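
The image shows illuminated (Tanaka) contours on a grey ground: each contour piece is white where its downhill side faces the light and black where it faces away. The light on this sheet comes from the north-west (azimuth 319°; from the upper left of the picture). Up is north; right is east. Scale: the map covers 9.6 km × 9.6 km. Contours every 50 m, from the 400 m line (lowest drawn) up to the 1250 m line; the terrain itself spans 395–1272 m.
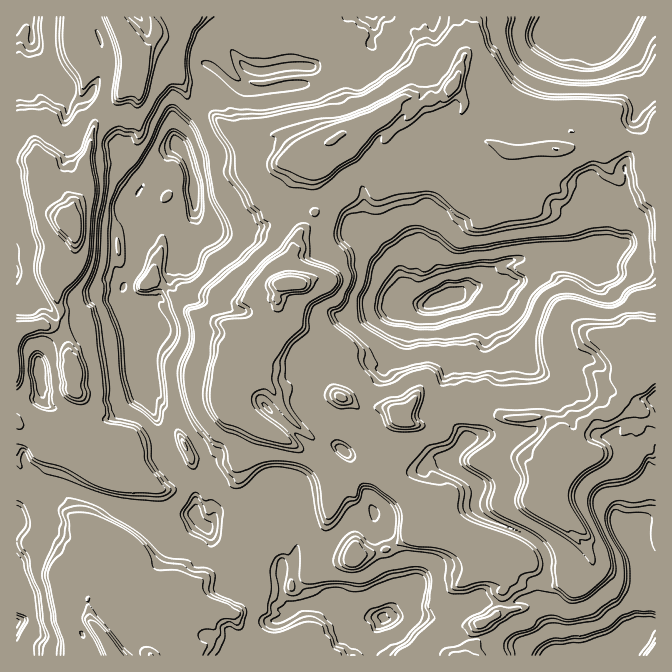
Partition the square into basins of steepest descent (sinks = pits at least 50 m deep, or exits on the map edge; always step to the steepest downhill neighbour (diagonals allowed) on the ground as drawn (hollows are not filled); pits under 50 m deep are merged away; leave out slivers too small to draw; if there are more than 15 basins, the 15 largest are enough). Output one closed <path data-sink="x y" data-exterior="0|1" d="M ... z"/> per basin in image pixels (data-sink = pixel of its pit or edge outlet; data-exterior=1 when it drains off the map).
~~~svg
<path data-sink="444 297" data-exterior="0" d="M454 88l-22 13-12 3-6 7-19-5-17 15-13 8-8 4-17 1-22 16-2 33 5 12 0 7-10 20-13 13-4 7 0 6-5 12 0 23-7 1-4 8 0 15 3 11-13 20-14 3-5 4-8 30-14 1-8 17 0 12 10 13 8 3 12-2 15 10 24 12 27 18 13 13 4 7 15-5 1-2-31-31-26-21-10-13-5-10 1-3 11-1 14 5 5 5 11-7 20 0 3 2 0 5-3 9 0 8 3 7 29 29 1-4 7-9 11-1 4-14 7-10 12 6 15 0 18-10 22 0 17-5 6 0 10 7 17 3 28-1 6 4 7 11 1 9-3 5 0 5 7 6 2 10 17-12 18-5 29-23 8 0 2-3 0-13-4-4-7-3-4-3 0-5 5-12 9-7 0-5-7-10 2-3-2-8 14 11 11 0 0-203-19-16-32-5-16-8-52 2-6 2 1 14-25 2-15-8-27-7-9-8 2-8 6-12 0-8z"/><path data-sink="180 147" data-exterior="0" d="M154 46l-4 0-12 11-7 16 2 2-2 7-18 25-11 6-8 10-5 27-5 12 0 30-11 13-4 12 5 18 11 8 32 0 2 12 3 3 16 1 2-3 12 5 2 2 0 9-3 8 11 4 32 30 16 4 9 5 8 1 17 10 8 9 16-5 13-20-3-11 0-15 4-8 7-1 0-23 5-12 0-6 4-7 13-13 10-20 0-7-5-12 0-16 3-19-2 0-10 5-9 0-18-19-30 4-20-9-4-4 2-15-7-10-14-9-22-3-7-13 0-7-5-10-6-5z"/><path data-sink="617 655" data-exterior="1" d="M490 409l-16 2-7 3-22 0-18 10-15 0-12-6-7 10-4 14-11 1-7 9 5 23 8 8 11 0 18 10 6 9 4 18 7 9 42 15 11 10 2 7 5-2 8 5 6 16-3 30-7 8-12 5-6 5-2 20-3 7 184 1 1-234-16-11-1 14-2 3-8 0-29 23-18 5-15 10-4 6-9 23 0 5 4 5-11 11-16-13 0-10 5-10 0-11 11-11 8 0 9 6-1-9-7-6 3-14-5-11-9-9-23 0-2 1-15-1z"/><path data-sink="384 617" data-exterior="0" d="M262 428l-4 0-4 4-15 30 2 8-2 13 5 10-1 10 3 9 0 5-3 3 0 22-6 1-8 7-5 15-5 6-17 8-17 14-16 0-20 14 10 6 23 0 2-2 46 2 4 2 21 41 215 0 4-8 2-20 6-5 12-5 7-8 3-30-6-16-8-5-5 2-2-7-11-10-35-11-12-9-11 12-6 0-16 12-22 6-15 2-1-11-25-28 5-20 0-12-6-13-13-13-18-13z"/><path data-sink="124 287" data-exterior="0" d="M75 236l-1 16-20 30 7 33-4 8-8 2 1 3 9 4 9 15 0 8 5 8 0 25 5 5 3 10-10 34 21 12 26 4 17-2 10-5 17 0 18-7 12 19 17 0 5-6 14-29 0-6-9-12 0-12 4-10 4-7 14-1 10-33-7-8-17-10-8-1-9-5-16-4-32-30-10-3 2-9 0-9-2-2-12-5-2 3-16-1-3-3-2-12-32 0z"/><path data-sink="614 17" data-exterior="1" d="M655 16l-188 0 1 31-10 31-5 7 11 15 0 8-6 12-2 8 9 8 27 7 15 8 25-2-1-14 6-2 52-2 16 8 32 5 18 15z"/><path data-sink="307 67" data-exterior="0" d="M322 16l-168 0 2 19-7 10 10 3 14 10 5 10 0 7 7 13 22 3 14 9 7 10-2 15 4 4 20 9 30-4 18 19 9 0 23-10 14-10 10-2 4-4 0-9-12-23 0-15 8-8 2-9 0-21-11-9-20-5z"/><path data-sink="195 515" data-exterior="0" d="M230 418l-2 0 0 5-14 29-5 6-17 0-3 6-30 22-5 0-17-10-13-2-7 0-6 6-5 22-10 15 0 10 25 15-8 20 18 18 18 26 20-13 16 0 17-14 17-8 5-6 5-15 8-7 6-1 0-22 3-3 0-5-3-9 1-10-5-10 2-5-2-16 15-30 7-5-12-8-12 2z"/><path data-sink="17 17" data-exterior="1" d="M114 16l-98 1 0 143 18 1 6 2 4 4 7 21 18 17 1 11 3-11 11-13 0-30 5-12 5-27 8-10 11-6 18-25 2-5-2-4 5-11z"/><path data-sink="17 272" data-exterior="1" d="M34 161l-18 1 1 171 13-7 7-2 11 2 11-6 2-12-3-5-4-21 20-30 0-20-5-12 0-15-18-17-7-21-4-4z"/><path data-sink="374 17" data-exterior="1" d="M425 16l-102 1 2 11 20 5 11 9-2 30-8 8 0 15 12 23 0 9-8 6 15-4 13-8 22-22 15-3 4-4 4-24 6-11-5-25z"/><path data-sink="17 622" data-exterior="1" d="M22 541l-6 1 0 113 61 1-3-14-8-15 6-9 12-1-10-1-3-2-7-22 0-7 10-17-17-15-22-10z"/><path data-sink="40 378" data-exterior="0" d="M42 324l-17 4-9 5 0 89 2 2 12 2 12 5 20 2 8 5 11-33-2-8-6-9 0-25-5-8 0-8-9-15-5-4z"/><path data-sink="374 514" data-exterior="0" d="M374 469l-20 7-6-3-15 7 1 17-5 20 25 28 1 11 15-2 22-6 16-12 6 0 10-11-6-27-23-15-11 0-8-8z"/><path data-sink="17 520" data-exterior="1" d="M17 423l-1 117 8 3 11 0 12 5 10 5 15 15 3 0 9-9 14-4 0-10 6-13-14-6-30 0-17-9-9-19 0-16-1-2 11-13 2-24 2-8 3-3-16-3z"/>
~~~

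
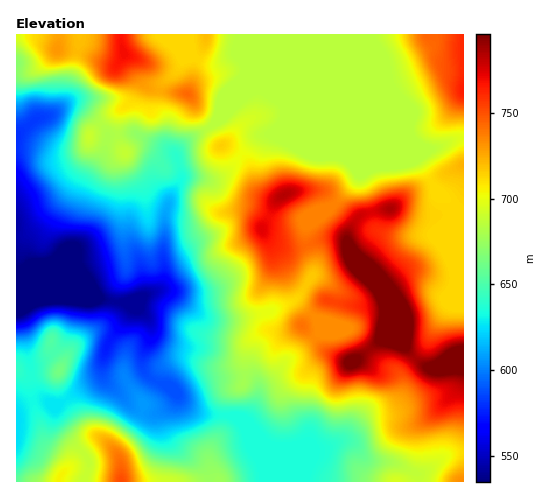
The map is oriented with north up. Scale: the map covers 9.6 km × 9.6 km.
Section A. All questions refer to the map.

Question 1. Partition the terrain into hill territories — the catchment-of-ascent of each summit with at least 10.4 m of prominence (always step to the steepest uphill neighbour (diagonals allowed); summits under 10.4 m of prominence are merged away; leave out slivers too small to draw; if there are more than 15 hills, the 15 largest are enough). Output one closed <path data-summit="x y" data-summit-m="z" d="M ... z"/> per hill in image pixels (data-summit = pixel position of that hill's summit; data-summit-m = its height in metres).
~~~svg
<path data-summit="397 329" data-summit-m="833" d="M74 105l-10 1-15 10-11 2-22 17 0 160 20-7 31 0 22 8 37 6 4 3 2 6-24 32-6 19 0 11 3 7 26 26 15 7 9 0 16-8 7-9 10 11 8 5 34 4 16 4 10-17 6-18 9-6 19-21 29-25 0-13 32 9 26 31 21 13 4 10 0-11 24-26 9-20 13-20 8-21 1-12-2-7-1-46-5 6-14 10-42 0-9-2-10-8-14-53-4 9-21 22-29 21-1 14 9 22 0 13-17 25-24 11-23 6-21 4-22-1-34-26-6-2-12 0 6-3 3-8-1-34 2-34 5-14 12-21-6-22-40-22-27 3-17-20-9-7z"/><path data-summit="285 194" data-summit-m="784" d="M286 112l-8 16-7 6-15 4-31 36-11 6-31-2-13 20-5 14-2 34 1 34-3 8-4 2 16 3 34 26 22 1 21-4 23-6 24-11 17-25 0-13-9-22 1-14 29-21 24-28 0-4-11-13-28-13z"/><path data-summit="463 89" data-summit-m="765" d="M463 34l-220 0-1 26 4 6 0 8-12 27 11-9 10-3 7 0 8 5 21 0 128 53 7 3 9-2 29-11z"/><path data-summit="124 52" data-summit-m="769" d="M242 34l-225 0-1 100 22-16 11-2 15-10 10-1 9 4 9 7 17 20 27-3 35 18-4-8-2-24-7-12 3-22 16-14 5-10 6-4 7 0 13 6 12 0 14-8 3 0 5 5z"/><path data-summit="122 481" data-summit-m="751" d="M102 372l-3 6-40 26-5 6 4 17 30 33 2 5-5 13 0 4 179-1-1-15-5-16-13-23-8-9-41-6-8-5-10-11-7 9-12 7-13 1-7-2-8-5-26-26z"/><path data-summit="353 361" data-summit-m="802" d="M320 320l-2 0 1 13-29 25-19 21-9 6-6 18-9 17-9-2 9 14 10 9 20 7 11 0 14-3 11 4 9 0 24-11 23-26 20-6 11-9 2-12-2-9-5-6-18-10-26-31z"/><path data-summit="463 359" data-summit-m="816" d="M456 215l-1 2 0 49 2 15-9 25-25 44-21 22 0 20-3 8-9 6-21 6-19 22-10 7 13 3 15 16 29 3 21 11 8-2 23-18 15-3 0-230z"/><path data-summit="60 371" data-summit-m="664" d="M67 288l-31 0-20 8 1 115 4-5 13-6 13 0 13 4 22-16 17-10 9-35 24-32 0-5-6-4-32-4z"/><path data-summit="390 208" data-summit-m="786" d="M285 103l-3 0 4 9 34 34 28 13 12 14 14 53 3 4 16 6 42 0 16-11 5-10-4-9-17-17-18-31z"/><path data-summit="188 94" data-summit-m="743" d="M237 55l-17 8-12 0-13-6-10 1-8 13-16 14-3 22 9 16 0 20 8 11 14-15 24-14 24-27 9-24 0-8z"/><path data-summit="222 145" data-summit-m="715" d="M262 89l-7 0-13 6-29 30-24 14-12 12-1 5 6 19-1 5 2-2 31 2 8-4 13-12 21-26 15-4 7-6 8-12-2-10-7-8z"/><path data-summit="61 476" data-summit-m="705" d="M47 400l-16 2-15 9 0 70 68 1 6-17-2-5-30-33-4-13 4-10z"/><path data-summit="463 481" data-summit-m="734" d="M463 452l-14 2-23 18-8 2 0 7 45 1z"/>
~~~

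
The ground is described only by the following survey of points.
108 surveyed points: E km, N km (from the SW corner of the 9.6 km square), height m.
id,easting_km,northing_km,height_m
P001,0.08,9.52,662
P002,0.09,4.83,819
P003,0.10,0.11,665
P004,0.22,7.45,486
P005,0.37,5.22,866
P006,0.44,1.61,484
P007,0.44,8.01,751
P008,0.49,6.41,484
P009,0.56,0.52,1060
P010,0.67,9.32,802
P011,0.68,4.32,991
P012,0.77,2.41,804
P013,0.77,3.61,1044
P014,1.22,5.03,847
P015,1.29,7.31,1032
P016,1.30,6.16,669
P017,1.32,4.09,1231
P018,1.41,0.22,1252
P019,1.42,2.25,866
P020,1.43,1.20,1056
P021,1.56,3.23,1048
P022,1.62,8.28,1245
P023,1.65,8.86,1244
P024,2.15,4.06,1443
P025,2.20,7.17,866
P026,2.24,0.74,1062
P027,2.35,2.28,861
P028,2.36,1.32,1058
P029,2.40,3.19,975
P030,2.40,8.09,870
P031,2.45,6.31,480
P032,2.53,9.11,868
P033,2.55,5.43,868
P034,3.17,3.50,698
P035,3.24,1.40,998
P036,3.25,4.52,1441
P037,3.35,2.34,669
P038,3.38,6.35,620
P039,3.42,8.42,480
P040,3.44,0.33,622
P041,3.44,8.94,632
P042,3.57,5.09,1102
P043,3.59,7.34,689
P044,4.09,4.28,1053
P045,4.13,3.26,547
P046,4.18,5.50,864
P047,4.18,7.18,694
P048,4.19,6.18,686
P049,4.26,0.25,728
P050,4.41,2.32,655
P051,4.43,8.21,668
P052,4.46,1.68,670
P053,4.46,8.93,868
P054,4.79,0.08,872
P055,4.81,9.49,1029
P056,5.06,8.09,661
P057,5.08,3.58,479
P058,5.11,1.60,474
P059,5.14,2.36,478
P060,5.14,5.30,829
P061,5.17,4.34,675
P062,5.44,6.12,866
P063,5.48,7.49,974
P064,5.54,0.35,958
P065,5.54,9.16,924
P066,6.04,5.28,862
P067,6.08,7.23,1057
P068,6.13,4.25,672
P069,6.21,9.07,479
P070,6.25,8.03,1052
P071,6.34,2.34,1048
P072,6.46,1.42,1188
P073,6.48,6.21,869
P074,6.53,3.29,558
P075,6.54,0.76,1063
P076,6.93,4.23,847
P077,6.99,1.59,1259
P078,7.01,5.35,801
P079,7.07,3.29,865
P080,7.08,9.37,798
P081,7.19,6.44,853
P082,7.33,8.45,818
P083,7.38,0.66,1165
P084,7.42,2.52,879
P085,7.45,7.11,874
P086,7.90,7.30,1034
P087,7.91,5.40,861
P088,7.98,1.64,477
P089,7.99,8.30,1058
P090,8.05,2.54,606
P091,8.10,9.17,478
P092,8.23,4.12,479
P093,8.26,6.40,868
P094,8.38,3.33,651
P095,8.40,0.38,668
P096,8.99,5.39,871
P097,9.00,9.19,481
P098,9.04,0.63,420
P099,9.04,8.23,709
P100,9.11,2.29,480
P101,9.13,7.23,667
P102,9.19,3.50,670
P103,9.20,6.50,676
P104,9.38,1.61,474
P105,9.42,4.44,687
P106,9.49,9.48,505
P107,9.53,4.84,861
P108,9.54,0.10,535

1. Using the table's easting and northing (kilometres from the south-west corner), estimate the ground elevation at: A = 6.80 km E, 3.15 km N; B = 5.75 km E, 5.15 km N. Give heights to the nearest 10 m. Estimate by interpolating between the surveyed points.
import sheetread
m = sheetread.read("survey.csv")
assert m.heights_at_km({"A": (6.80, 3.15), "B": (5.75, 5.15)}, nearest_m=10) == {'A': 860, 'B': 870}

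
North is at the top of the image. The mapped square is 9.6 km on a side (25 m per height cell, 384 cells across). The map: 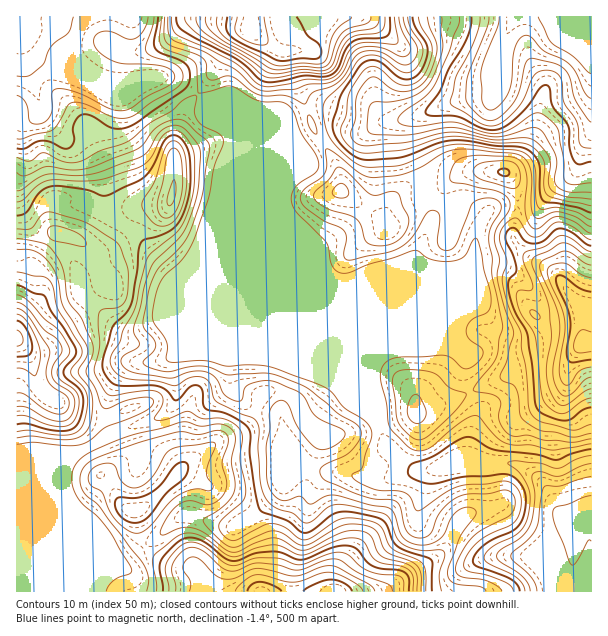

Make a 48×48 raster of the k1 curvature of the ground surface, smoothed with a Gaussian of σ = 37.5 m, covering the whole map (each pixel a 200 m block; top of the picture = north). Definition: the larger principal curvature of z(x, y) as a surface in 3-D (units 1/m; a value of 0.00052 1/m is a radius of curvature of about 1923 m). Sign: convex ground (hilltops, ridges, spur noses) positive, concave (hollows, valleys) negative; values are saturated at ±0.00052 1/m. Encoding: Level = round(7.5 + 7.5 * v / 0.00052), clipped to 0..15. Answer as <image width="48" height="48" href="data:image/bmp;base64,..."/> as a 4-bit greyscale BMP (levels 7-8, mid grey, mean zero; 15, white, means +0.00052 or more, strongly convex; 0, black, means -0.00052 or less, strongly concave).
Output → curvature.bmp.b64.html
<image width="48" height="48" href="data:image/bmp;base64,Qk32BAAAAAAAAHYAAAAoAAAAMAAAADAAAAABAAQAAAAAAIAEAAATCwAAEwsAABAAAAAAAAAAAAAAABEREQAiIiIAMzMzAERERABVVVUAZmZmAHd3dwCIiIgAmZmZAKqqqgC7u7sAzMzMAN3d3QDu7u4A////AIiIiIiZhouYm83u7tzf/tzoeL3u/9qHeIiIeIiHaLyZvLuoibu5eK3+mIiZmpiIiIiIiIh3nM29+5upqZzJiIq+7Id4h3eIiIiIiIiJupvvtlqqp2rMuZl4v9l3d3eIiIiIiHeLqIvbhFibpVirvKhEa9upipiYeYiIh3iruYmqhnibp2iarNlmebqrvLmHeYiIiHnd2nZ5l3mpmGiqmMyImaurvbh3iHeHiZvrzqdpuZunenmphoyoiJqrvrhoh4iIiqu2fOuru6qGapmod3mYiJmZvbmIeIiIm8qGZ7ypqol3eKiHeIiHiIiIrKeah4iIisyod5uomXmHeJl3mIiIh3h3mZebdoeIiIm7mJmrqniHeJqZmHiamHeJmIiqhoeImoiKu6mb7al3eJqqmXebmIiJqpiZuJmq7JiIiauZvdupiamsypmrmHeIm5mJzYq8+pvKiHmnmpqniqmqmIm6qpiJqqusp5m+65rP/ZfImHm2fKmXeHi5iql3h5uulpv/7aiaz9nLhnrM3amXeHmpiJuoiHqeuXzpmYeZmqrNuru9yZiIeJqpmIi8qHmeyH23eHh3eGmruZiZh3iHiKqYmYd5uHmetp283aZniIeIh4iIiHeIiImIiYdmmYqN6d2t3Mmby6h4iIiIh4iIh4iHeIh3iZt5/fuMh5mJmYiIiIiHh4iIh3h3h4qqd5x36vmLiImqhniIiIiIeIiIiIiIiImpiN2H6empeJm8l3iIiIiIiIiIh4iIiIh4nPp56rnJZ5m9h3eIiId4iIiIiIiId4h3n8h/6pfKd4q8h3eIiHiIiIiIh3iIiHd3z4e/p4i6h5msp3iIiIiIiIiah3iIiIeK2or9iIqpiJiaqHiIeIiIiHisqIh4mZiHmc/Lu6qYeamZqoiIeIiIiHeKu6mYq7l4reqsyImqu6iJm6qYiIiIh3iHmryoiriK36aet3i7qYeIi+yXeIiIiImHiZq5ebmJz4e9qIioeHiJmv6HiIiIiYiImZmZiKqHf7jMuZu5iIiZmf+YiIiIi7qquZp4iImFbum5mXrN3bmZmN+oiIiIi83LqYqoipeXnul1aImqmaqpiM+Yd4iIiHjMqZm6ibvN3slmaJe4Z3iZme+Yd3iId2b9qZmsuZvf/8y5iZm3Z4iHeP+6mIiIeHz5d4iKzd7+3dupeHq5eIh3eP+ruoiIiK/GV4iIm8zJisqZd3iKqZqZmt+XiIiIiO2Gd4h3iap0erqamJdYm9uYiZumeIiHeeqJl3iHiKpjWbuZmah5vJdmiavHd4iHa7iZd4mIiJh1Z6yYh5ibuYd3iIrbh3m4i4ioZ4qqmJh3dpy4h4ipiIiId1atyHnbl2vadnrcqId4d5vKmHeYd4iIh1aKyWi9ya/7dFrtp3h3eKu7mHeZiIiau4iHl2rP///YZWztqYl3iLqZl3eJmZqqvuqIms/9qq3od8/+25qHibl3h3eIeJmHev297//HeHrbnP/ImIqYiKl3d4iIiIiHZs7duqyXeIrP/9p1eZqql5iIiA=="/>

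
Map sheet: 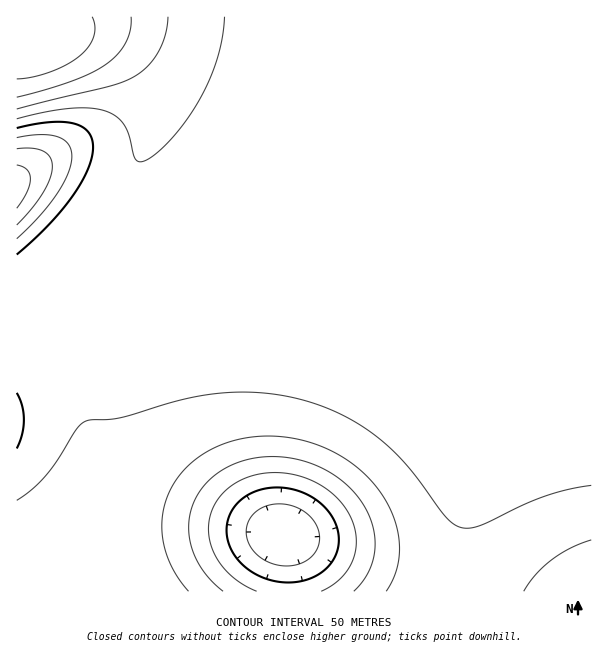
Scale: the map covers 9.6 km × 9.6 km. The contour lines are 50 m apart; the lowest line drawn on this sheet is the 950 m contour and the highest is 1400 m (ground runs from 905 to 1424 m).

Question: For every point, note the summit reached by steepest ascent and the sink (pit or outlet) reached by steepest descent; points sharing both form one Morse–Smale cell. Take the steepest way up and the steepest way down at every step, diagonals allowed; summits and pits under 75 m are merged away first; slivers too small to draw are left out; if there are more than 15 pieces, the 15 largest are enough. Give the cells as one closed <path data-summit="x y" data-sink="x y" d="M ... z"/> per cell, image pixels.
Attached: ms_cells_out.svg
<path data-summit="17 186" data-sink="282 534" d="M591 30l-276 152-70 35-48 18-36 7-23 0-13-2-27-16-50-37-16-6-15 1-1 409 430 1 14-50 16-89 11-25 12-17 26-21 26-14 41-14z"/><path data-summit="17 186" data-sink="44 42" d="M591 16l-574 0-1 166 16-1 16 6 50 37 27 16 13 2 23 0 36-7 48-18 70-35 165-90 108-60 4-3z"/><path data-summit="17 186" data-sink="591 591" d="M591 362l-40 14-26 14-18 13-20 25-13 37-14 77-14 45 1 5 145-1z"/>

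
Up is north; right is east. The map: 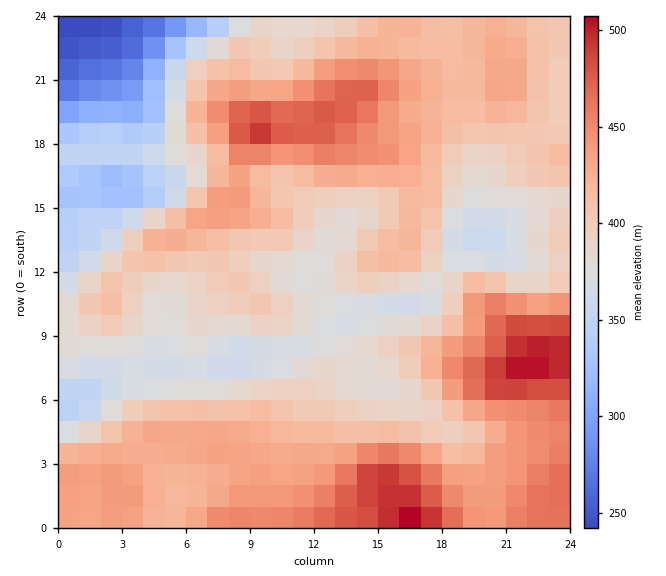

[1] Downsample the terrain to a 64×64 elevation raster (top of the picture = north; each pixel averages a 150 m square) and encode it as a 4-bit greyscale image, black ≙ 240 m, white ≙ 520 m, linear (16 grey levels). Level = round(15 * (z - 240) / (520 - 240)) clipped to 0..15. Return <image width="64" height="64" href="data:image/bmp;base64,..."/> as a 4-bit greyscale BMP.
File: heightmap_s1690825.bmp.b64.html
<image width="64" height="64" href="data:image/bmp;base64,Qk12CAAAAAAAAHYAAAAoAAAAQAAAAEAAAAABAAQAAAAAAAAIAAATCwAAEwsAABAAAAAAAAAAAAAAABEREQAiIiIAMzMzAERERABVVVUAZmZmAHd3dwCIiIgAmZmZAKqqqgC7u7sAzMzMAN3d3QDu7u4A////AKqqqru6qqqqqrvMy7u7zMzM3d3d3u/+7dzLu7u8zMzMqqqqu7qqqqqqu7y7u7u8zMzd3d3e7u7t3Lu7u7zMzMy6qqq7u6qqqqqru7u7u7u8zM3d3d7u7t3Mu7u7vMzMzLqqqru7qqqqqqqru7u7u7vMzd3d3u7t3Mu7u7u7zMzMuqqqu7uqqqqqqqq7u7u7u7vM3d3u7t3cy7u7u7vMzMy7qqu7u6qqqqqqqqu7qqq7u7zd3u7t3cy7u7u7u7zMzLu6q7u7qqqqqqqqq7uqqqq7vM3e7t3cy7uqq7u7vMzMu7u7u7qqqqqqqqqquqqqqqu7zN3d3czLuqqru7u7zMyqqqqqqqqqqqqqqqqqqqqqqqu8zd3My7qqqqq7u7u8zKqqqqqqqqqqqqqqqqqqqqqqqqu8zMu7qpmZqru7u7vMiZmaqqqqqqqqq7qqqqqqqqqqqqq7uqqpmZmaq7u7u7t3iJmaqqqqqqqqqqqqqqqqqpmZmqqpmZmIiZqqu7u7u2Z3iJmqqqqqqqqqqqqqmZmZmZmZmZmZiIiJmaq7u7u8ZmZ3iZmqqqqqqqqqqqmZmZmZmZmYiIiIiZmaqru7u8xmZmd4iZmZmZmZmZmZmZmZmZiIiIiIiIiZmqu7u7u8zGZmZneIiIiZmZmZmZmZmZiIiIiIiIiIiZqrvMzMzMzMZmZmd3d3iIiIiIiIiZmYiIiIiIiIiIiJqrvM3d3MzN1mZmZnd3d3d3d3d3iIiIiIiIiId3iIiJmrvN3e7d3d3WZmZmd3d3d3d3d3d3eIiIiIiId3eIiJmrvM3e7u7u7td3Zmd3d3d3d3d2d3d3d3iIiIh3eIiImqu8zd7u7u7u53d3d3d3d3d3d3ZmZ3d3d4iIiIiIiImaq7zM3e7u7u7nd3d3d3d3d3d3d2Zmd3d3d4iIiIiImZqru8zN3u7u7ud3d3d3d3d3d3d3dnd3d3d3d3iIiImZmqq7vMzd7u7u53d4iIh3d3d4h3d3d3d3d3d3d4iIiJmZqqu7zN3u7u7neIiIiId3d3iId3d4iIiHd3d3d4iIiImZqqvM3d3d3eeIiJmYiHd3iIiIeIiIiIh3d3d3d3d4iImaq8zd3d3d14iJmZmId3eIiIiIiZmYiId3d3d3d3d3iJmrzN3czMzHiJmZmYh3d4iIiIiZmZiIh3d3d3d3d3d4iavMzMu7u8eIiZmZiHd3iIiIiZmZiId3d3d3d3d3d3iJu7u7qqqqp3iJmZmIh3eIiIiZmZiId3d4iIiHd3d3d4mruqmZmZmXd4iZmYiIiIiIiZmZiId3d3iIiIiIiHd3iaqpmIiIiJZneImZmIiIiIiZmZiId3d3eIiZmZmIiHeImYiHd3iIhmZ3iJmZmYiIiZmZiIh3d3d4iJmZmZmYh3eId3d3eIiGZmd4iZmZmZmZmZiIiIh3d3iImZqqqZiHd3d3d3d4iIVmZneImqqpmZmZmIiIiIh3d4iZmqqqmYd3dmZnd4iIhWZmZ3iZqqqqmZmZiIiYiId3iImZmqqZh3ZmZmd3iIiVZmZmd4mqqqqqmZmZmZmYiHd4iJmZqpmHdmZmZ3eIiZVmZmZneJqqqqqqqqqpmZiIh3iIiZmqqYd2ZmZ3d4iIlVZmZmZ3iZmqq7qqqqqZmYiId4iImZqph3d3d3d3iIiFVWZmZmZ3iJqru7u6qpmZiIiIiIiJmqmYd3d3d3d4iIVVVVVVVWZniaq7u7qpmZmIiIiIiImaqZh3d3d3d3iIhVVVVERFVWZ4mqu7qpmZmYiIiIiImZqqmId3d3eIiIiFVERERERVVmeJqruqmZmZmZmZmZmZqqqYiHd4iIiIiIVVVERERVVmZ4mauqmZmZmZqqqqqqqqqZmIh4iIiJmZlVVVVEVVZmZ3eJqrqpmZmqqruqqqqqqpmYiIiIiZmZmWZmVVVWZnd3d4mru6qqqqu7u7u7u7qqmZiIiIiJmZmaZmZmZmZmd3iIiau8y7u7u8zLu7u7uqqZmIiIiImZmZpmZmZmZmZneIiJq8zczLvMzMy7u7u7qqmZmIiIiZmZmVVWZmZmVmd4mZqrzd3czMzMzMy7u7uqqpmZmZmZmZmZVVVWZVVVVniZqrzd7t3d3d3MzLu7uqqqmZmZmZmZmZlERVVVREVWeJqrvN3u3d3d3dzMu7uqqqqpmZmZmZmZmTRERERERFZ4mrvM3d3dzN3d3MzLu6qqqpmZmaqpmZmZMzNEQzNEVniaq7zM3MzMzN3d3My7qqqqqZmaqqqZmZgiIzMzM0RWeJmru7zLu7vMzN3d3Mu6qqqpmaqqqqmZmCIiIjMzNFZ4iaqru6qqq7vMzN3cy7qqqqqZqqqqqZmIERIiIiM0VmeJmqqqqZqqu7zMzMzLu6qqqZmqq7qpmYgRESIiIjRVZ4mZqqmZmZqqu7zMzMu7qqqpmaqquqmZiBERERIiM0VniJmZmZmImZqru7u7u6qqqpmZqqqqqZmYERERERIjRWd4iZmZmYiImaqqq7qqqqqpmZmqqqqpmZkBERERESI0Vnd4iZmZiIiJmaqqqqqqmZmZmqqqqqmZmQABEREREjNFZmd4mZiIiIiJmZmqqpmZmZmaqqqqqZmZAAAAABESIzRFVmeIiIiIiIiJmZmqqZmZmZqqqqqZmZkAAAAAEREiM0RVZniIiIiIiIiZmaqqqpmZmqqqqpmZmQAAAAARERIjNEVWd4iIiIiIiImZqqqqmZmaqqqpmZmZ"/>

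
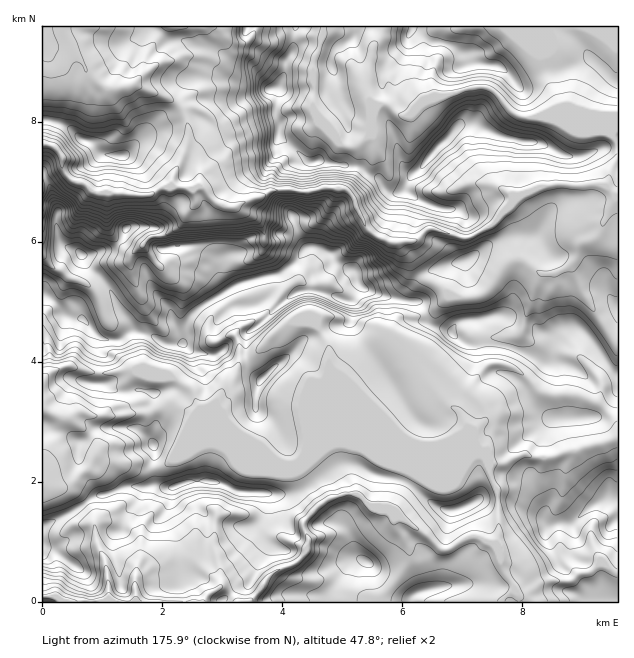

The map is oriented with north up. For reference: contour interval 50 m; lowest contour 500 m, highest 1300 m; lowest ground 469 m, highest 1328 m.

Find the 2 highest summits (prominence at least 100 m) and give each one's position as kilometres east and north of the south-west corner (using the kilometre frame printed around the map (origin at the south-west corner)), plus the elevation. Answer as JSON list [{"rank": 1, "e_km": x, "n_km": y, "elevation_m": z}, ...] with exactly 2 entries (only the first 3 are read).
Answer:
[{"rank": 1, "e_km": 5.21, "n_km": 5.51, "elevation_m": 1328}, {"rank": 2, "e_km": 6.66, "n_km": 7.64, "elevation_m": 1290}]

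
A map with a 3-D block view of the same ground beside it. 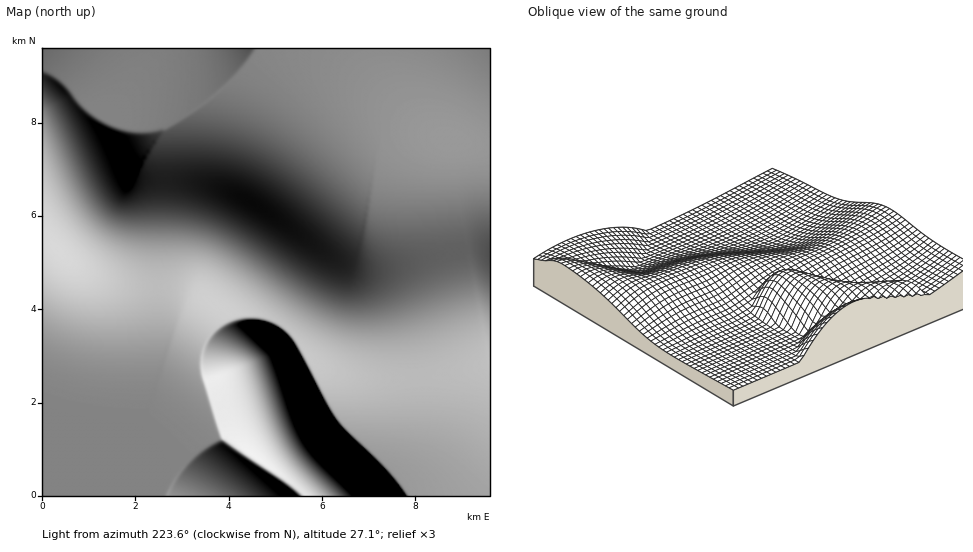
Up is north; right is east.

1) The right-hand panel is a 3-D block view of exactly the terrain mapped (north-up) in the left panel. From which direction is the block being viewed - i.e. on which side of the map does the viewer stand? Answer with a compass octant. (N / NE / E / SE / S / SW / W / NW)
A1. SW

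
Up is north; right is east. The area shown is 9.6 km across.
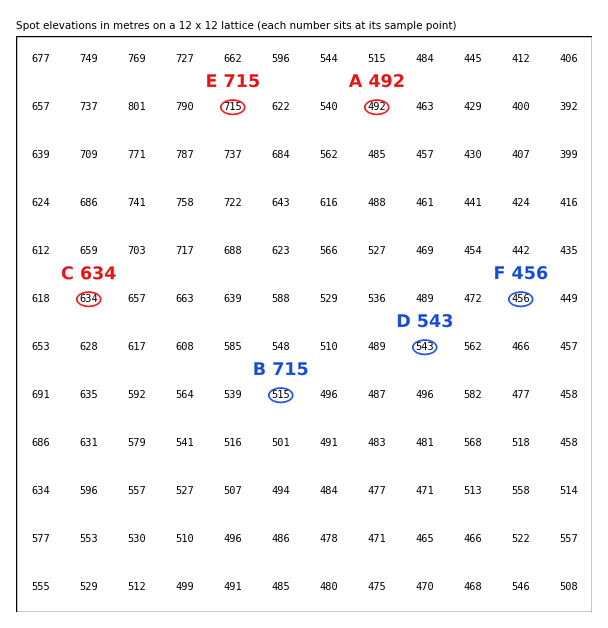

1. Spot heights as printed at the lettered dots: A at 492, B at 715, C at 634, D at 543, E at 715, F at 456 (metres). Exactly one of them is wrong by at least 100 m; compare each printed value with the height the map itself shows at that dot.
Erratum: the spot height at B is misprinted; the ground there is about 515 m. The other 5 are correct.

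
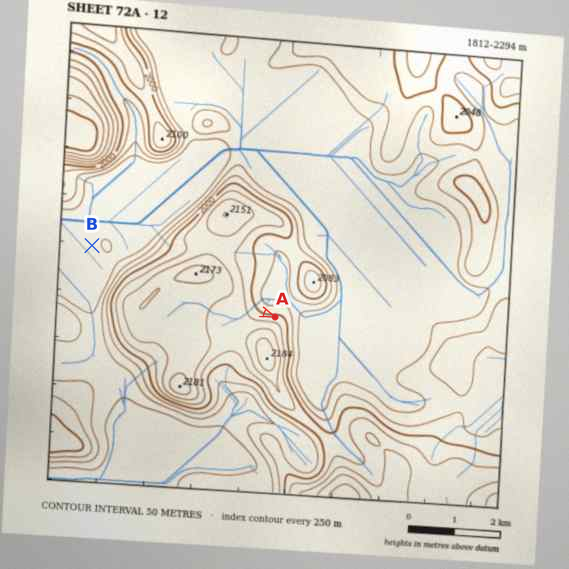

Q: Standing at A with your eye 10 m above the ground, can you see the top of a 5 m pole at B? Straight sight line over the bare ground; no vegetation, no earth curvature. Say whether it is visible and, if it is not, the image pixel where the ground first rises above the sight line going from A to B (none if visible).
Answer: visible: false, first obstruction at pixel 256 310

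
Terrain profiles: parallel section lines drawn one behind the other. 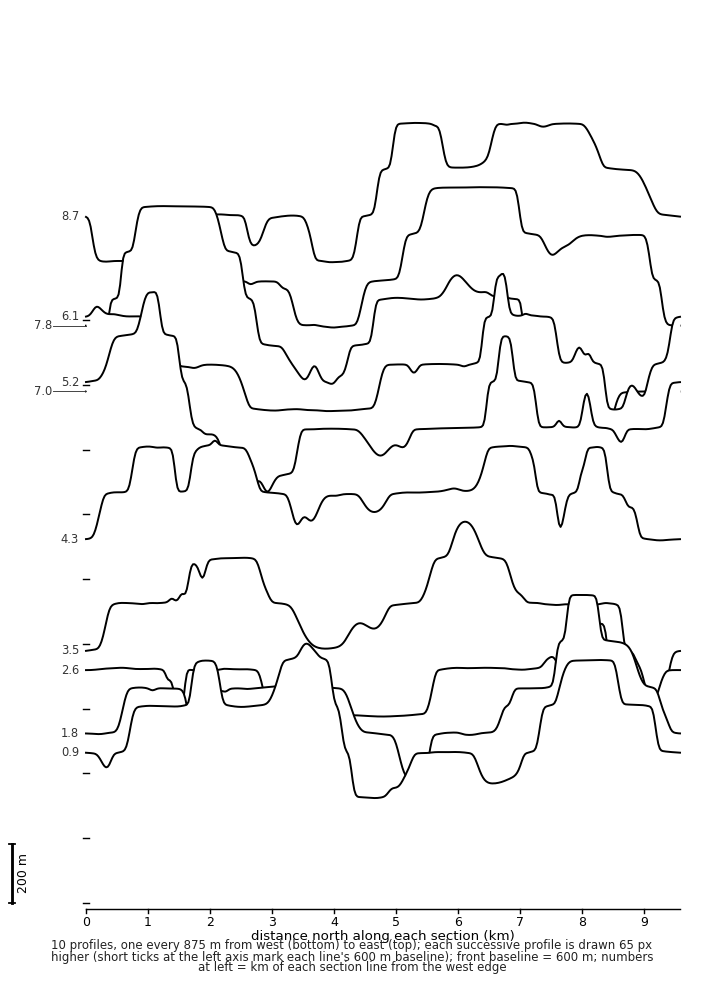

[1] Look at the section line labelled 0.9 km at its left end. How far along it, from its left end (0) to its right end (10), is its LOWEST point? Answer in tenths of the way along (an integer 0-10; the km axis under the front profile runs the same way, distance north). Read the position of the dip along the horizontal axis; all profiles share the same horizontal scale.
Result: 5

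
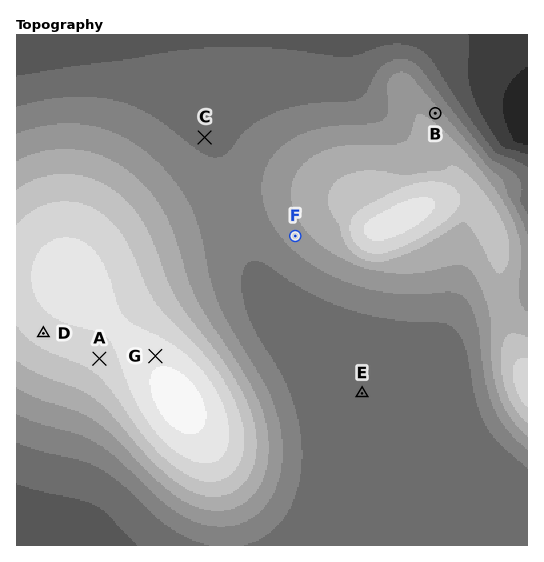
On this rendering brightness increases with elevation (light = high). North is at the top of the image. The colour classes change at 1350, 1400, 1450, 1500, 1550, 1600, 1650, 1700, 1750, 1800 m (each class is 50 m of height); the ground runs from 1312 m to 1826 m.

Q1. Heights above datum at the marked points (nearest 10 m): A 1730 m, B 1580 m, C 1490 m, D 1720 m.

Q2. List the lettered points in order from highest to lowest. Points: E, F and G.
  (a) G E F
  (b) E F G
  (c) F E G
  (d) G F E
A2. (d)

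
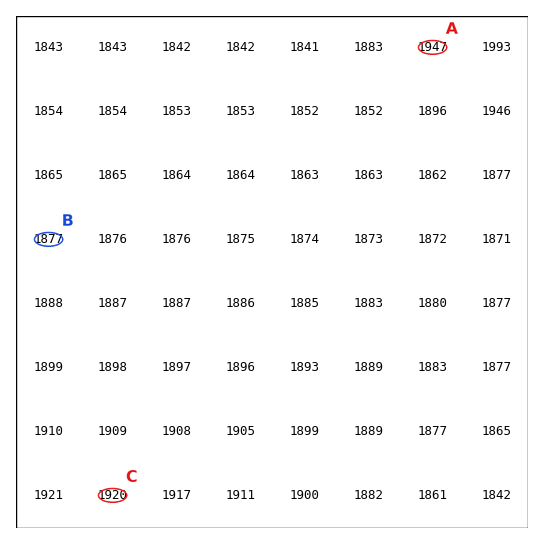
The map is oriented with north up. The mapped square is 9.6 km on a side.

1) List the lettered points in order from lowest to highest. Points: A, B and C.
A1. B C A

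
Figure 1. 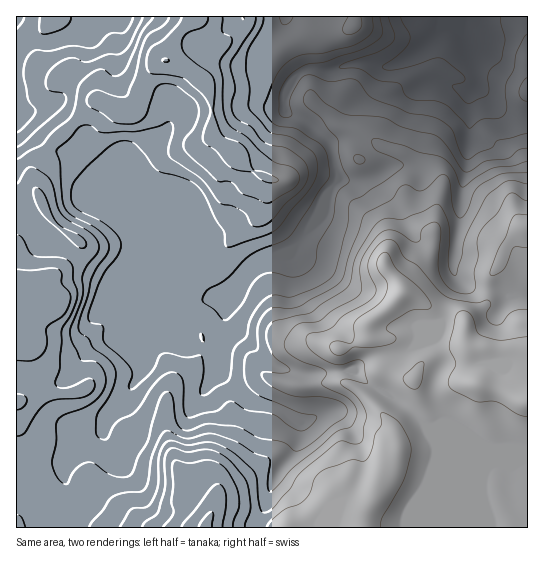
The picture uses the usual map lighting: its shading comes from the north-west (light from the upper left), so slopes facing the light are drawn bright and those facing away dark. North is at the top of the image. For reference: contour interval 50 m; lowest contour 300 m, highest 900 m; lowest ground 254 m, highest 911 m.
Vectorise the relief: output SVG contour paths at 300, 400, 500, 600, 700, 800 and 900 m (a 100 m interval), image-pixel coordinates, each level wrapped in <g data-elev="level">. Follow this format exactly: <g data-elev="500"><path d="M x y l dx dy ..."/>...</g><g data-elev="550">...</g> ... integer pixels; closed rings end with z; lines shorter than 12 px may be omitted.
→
<g data-elev="300"><path d="M501 17l0 6 4 16-4 20-10 9-2 5-1 5 1 12-2 5-18 8-6-3-11-14 11-4 2-3-1-2-22-19-8 0-20 7-17 5-8 0-6-1 0-3 19-14 8-11 0-7-9-17"/></g><g data-elev="400"><path d="M527 134l-29 6-7 8-12 4-9 7-4 0-5-6-9-23-13-11-10-3-20-3-34-14-6-4-10-12-4-4-6 0-19 3-20-7-5 1-3 2-10 16-2 9 2 12-6 3-5-2-2-5 1-18 4-10 6-8 16-10 20-3 33-12 14-7 7-5 2-4-2-17"/><path d="M527 78l-5 5-3 10 3 6 5 2"/><path d="M24 17l-2 5-5 7"/></g><g data-elev="500"><path d="M203 342l0-7-2-1 0 4z"/><path d="M356 163l7 0 2-2 0-3-4-3-6 0-1 4z"/><path d="M527 162l-14 4-22 3-29 18-9-19-11-11-23-5-14-6-24-7-8 0-1 4 4 7 24 11 3 2 0 3-18 15-35 22-3 24-11 42-5 8-14 10-23 9-7 1-13-2-11 6-12 17-5 19-9 8-3 5-5 29-22 15-5 1-2-2 4-23-1-9-2-6-15 2-19-4-7 2-10 19-15 13-5 2-1-3 3-11-1-6-9-11-17-15-2-5 0-12-12-3-3-5 2-9 9-27 6-11 15-20 0-10-4-7-10-9-26-14-6-5-3-9 2-12 13-17 22-21 10-5 11-1 8 5 21 25 29 9 12 8 7 10 9 21 9 12 1 14 2 2 39-12 11-6 35-43 5-11 0-10-1-8-5-6-20-14-21-5-21-25 1-18-4-19 1-15 3-9 11-19 2-10"/><path d="M143 17l-13 27-8 9-4 1-11 0-20 8-12-4-6 0-9 4-8 7-6 9 0 9 4 4 14 3 2 4-1 5-6 8-36 32-6 4"/><path d="M348 17l-5 13 2 3 4 2 6-2 5-4 2-6-1-6"/></g><g data-elev="600"><path d="M527 184l-13-3-7 0-20 14-21 42-4 20-7 19-4-3-2-7 1-31-2-13-7-16-6-2-12 7-20 8-16-1-8 3-7 8-15 25-3 9-4 19-4 7-23 14-12 10-34 7-7 4-3 5-1 6 4 14 5 9 12 8 3 4-1 2-6 1-20-1-1 3 2 6 9 6 16 8 10 2 20 0 12 2 11 4 5 6 0 5-3 4-11 7-27 22-11 4-12-9-24-4-17-9-8-3-25-2-19 6-7 0-4-4-3-5-4-26-2-2-4-1-6 7-12 42-9 14-6 16-3 4-7 2-9-1-8-4-12-9-7-1-11 7-10 15-8-5-6-14 4-23 1-20 6-7 20-7 11-6 8-9 4-10-1-10-6-9-5-3-11 0-2-2-9-17-2-9 1-6 11-30 1-23 5-9 10-12 1-8-3-7-6-5-21-12-8-7-4-8-5-23-7-9-11-6-5-1-12 17"/><path d="M169 17l-4 7-15 9-5 6-5 14-5 23-8 19-4 2-5 0-17-6-6-1-7 5-1 4 0 5 27 18 8 2 12 0 7-3 5-6 8-24 4-5 8-2 11 2 17 13 5 10 0 6-4 10-11 17 0 5 2 5 31 28 14 2 12 12 22 9 4 0 26-16 4-5 0-7-6-7-16-5-6-3-12-10-12-13-16-10-5-6-3-12 0-30-3-16 2-5 8-12 2-5-1-4-9-6 0-14"/></g><g data-elev="700"><path d="M17 410l6-3 4-6-2-5-8-2"/><path d="M17 360l16 0 10-6 4-9 0-18 17-13 5-8 2-8-1-5-8-10-1-10-3-4-7-1-21 2-13-1"/><path d="M527 309l-13 2-5 3-8 10-8 0-4-3-2-4 0-4 4-8-2-4-3-1-12 3-20-4-8-3-9-7-19-23-13-8-10-16-5-3-7 2-10 10-5 12 1 10 7 16-2 8-8 6-23 13-12 12-8 3-13 2-3 2-1 4 1 6 4 5 19 13 11 2 17-5 5 2 4 21-21-4-4 1-2 2 3 4 14 11 9 14 0 7-5 24-7 2-12-3-7 3-34 28-11 17-15 17-5 5-5 2-3-2-2-5-3-27-2-6-21-20-11-6-10-4-8-1-18 3-13-4-5 0-6 4-3 9-2 31-6 16-6 6-12 1-4 2-10 17"/><path d="M527 215l-10-1-4 4-7 19-9 16-7 21 4 1 9-5 11-23 13 1"/><path d="M164 62l4 0 0-3-5 0-1 2z"/></g><g data-elev="800"><path d="M233 527l1-6 5-16-2-18-13-20-7-5-10-2-16 3-14-3-4 2-1 7 1 17-2 16 3 11-11 14"/></g><g data-elev="900"><path d="M212 527l1-12-2-3-8 7-4 8"/></g>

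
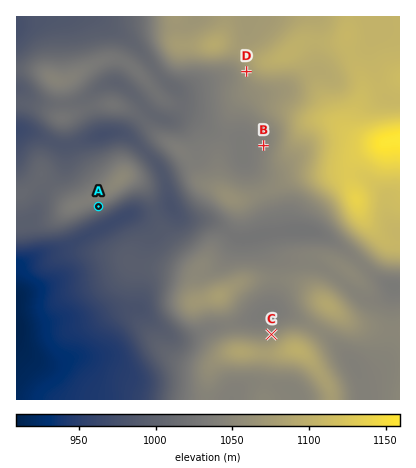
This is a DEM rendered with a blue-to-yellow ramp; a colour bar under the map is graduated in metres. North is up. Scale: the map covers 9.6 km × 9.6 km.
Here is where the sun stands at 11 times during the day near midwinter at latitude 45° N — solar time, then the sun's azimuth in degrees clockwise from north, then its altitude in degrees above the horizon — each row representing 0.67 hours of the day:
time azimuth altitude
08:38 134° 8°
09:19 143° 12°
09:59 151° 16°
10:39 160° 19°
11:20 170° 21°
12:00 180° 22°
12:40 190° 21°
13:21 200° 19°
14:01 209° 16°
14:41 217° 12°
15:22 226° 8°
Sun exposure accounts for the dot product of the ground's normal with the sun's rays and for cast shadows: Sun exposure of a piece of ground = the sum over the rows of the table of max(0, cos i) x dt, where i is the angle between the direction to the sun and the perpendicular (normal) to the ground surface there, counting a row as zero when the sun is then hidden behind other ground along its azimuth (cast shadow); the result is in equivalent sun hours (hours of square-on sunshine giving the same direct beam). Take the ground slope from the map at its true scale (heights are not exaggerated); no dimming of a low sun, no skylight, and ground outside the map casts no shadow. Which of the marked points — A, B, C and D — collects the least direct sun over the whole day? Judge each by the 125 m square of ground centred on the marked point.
C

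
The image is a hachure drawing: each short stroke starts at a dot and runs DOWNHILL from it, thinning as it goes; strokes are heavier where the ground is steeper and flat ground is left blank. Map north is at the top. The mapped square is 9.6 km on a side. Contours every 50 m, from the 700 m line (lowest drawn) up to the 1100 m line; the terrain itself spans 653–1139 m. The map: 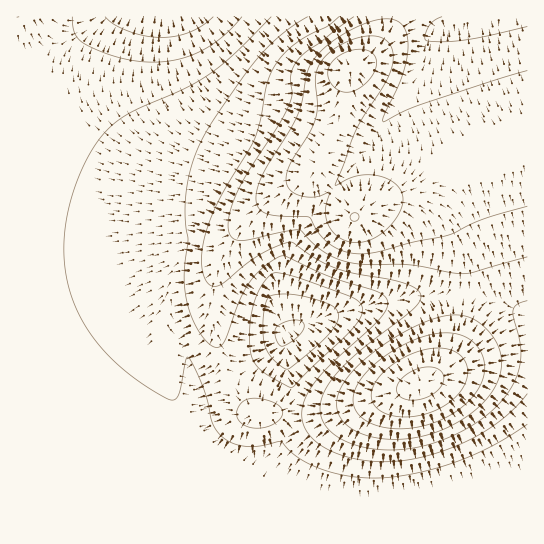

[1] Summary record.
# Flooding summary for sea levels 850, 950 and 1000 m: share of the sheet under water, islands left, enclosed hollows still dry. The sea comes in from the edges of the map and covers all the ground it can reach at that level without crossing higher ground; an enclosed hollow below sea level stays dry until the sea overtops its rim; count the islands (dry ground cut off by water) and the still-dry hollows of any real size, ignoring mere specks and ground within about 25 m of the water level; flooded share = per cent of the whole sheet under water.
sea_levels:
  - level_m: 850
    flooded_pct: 56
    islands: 0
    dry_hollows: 0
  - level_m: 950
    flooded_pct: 72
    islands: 1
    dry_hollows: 0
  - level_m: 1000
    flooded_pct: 81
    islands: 1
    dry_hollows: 0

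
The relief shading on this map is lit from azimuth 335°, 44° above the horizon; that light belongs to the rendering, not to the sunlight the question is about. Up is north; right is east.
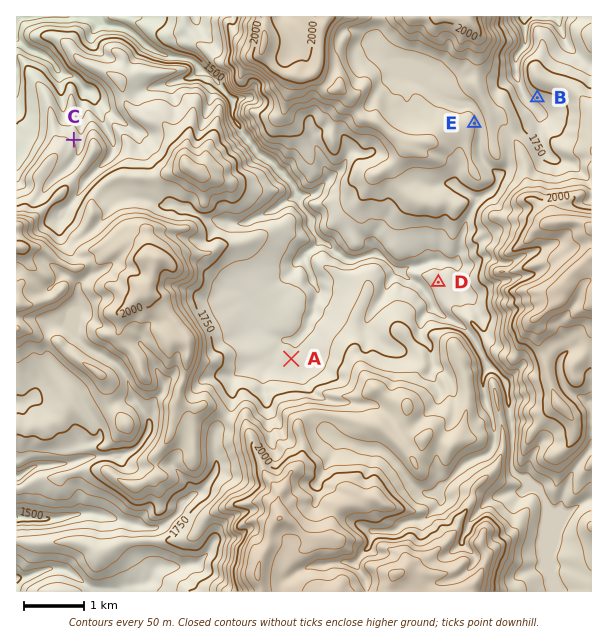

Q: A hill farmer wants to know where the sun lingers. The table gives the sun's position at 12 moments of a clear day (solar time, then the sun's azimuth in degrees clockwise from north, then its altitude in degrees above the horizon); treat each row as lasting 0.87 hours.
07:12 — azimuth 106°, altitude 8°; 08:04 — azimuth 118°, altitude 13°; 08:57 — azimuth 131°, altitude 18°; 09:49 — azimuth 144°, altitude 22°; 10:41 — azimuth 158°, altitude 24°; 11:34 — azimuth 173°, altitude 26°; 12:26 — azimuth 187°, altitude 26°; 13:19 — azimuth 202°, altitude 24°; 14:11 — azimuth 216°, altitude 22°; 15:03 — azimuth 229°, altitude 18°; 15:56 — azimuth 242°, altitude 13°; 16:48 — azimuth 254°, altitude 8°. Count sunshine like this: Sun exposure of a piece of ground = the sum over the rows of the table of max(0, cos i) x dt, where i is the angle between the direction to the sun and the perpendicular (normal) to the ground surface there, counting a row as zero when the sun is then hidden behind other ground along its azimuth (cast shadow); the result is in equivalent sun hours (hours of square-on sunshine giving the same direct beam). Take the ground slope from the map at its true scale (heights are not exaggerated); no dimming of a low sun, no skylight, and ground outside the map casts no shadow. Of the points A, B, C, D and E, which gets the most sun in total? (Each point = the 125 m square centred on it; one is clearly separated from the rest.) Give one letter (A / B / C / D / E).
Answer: B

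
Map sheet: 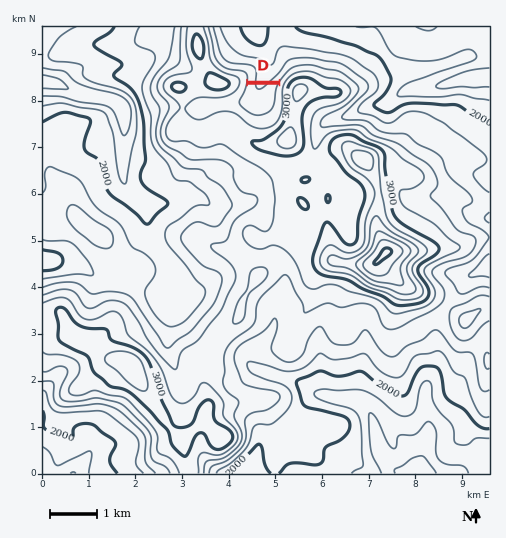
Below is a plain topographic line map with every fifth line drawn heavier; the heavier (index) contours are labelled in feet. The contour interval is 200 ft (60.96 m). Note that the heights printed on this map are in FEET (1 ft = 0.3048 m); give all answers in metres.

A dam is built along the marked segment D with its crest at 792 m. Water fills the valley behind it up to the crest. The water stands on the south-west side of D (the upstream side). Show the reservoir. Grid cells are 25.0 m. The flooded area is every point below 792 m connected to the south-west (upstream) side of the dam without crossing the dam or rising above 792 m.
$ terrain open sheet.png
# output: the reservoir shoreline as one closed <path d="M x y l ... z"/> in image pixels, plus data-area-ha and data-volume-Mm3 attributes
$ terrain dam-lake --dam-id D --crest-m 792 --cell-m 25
<path d="M277 84l-30 0-8 20 8 7 7 4 9 0 5-3 5-5 1-3 3-20z" data-area-ha="41" data-volume-Mm3="10.73"/>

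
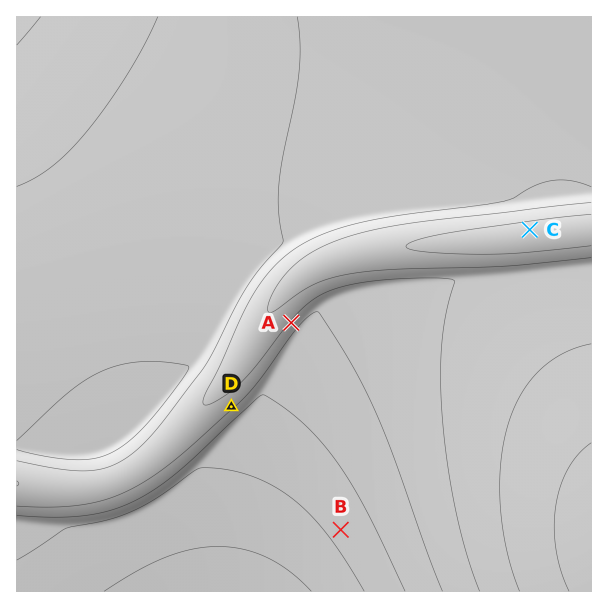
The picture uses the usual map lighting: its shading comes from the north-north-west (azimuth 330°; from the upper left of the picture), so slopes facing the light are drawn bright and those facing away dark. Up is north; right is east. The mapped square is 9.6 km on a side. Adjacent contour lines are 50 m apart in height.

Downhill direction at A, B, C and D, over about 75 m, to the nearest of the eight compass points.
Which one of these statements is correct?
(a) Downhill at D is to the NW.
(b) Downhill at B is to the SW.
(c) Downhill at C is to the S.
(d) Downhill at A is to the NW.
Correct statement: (b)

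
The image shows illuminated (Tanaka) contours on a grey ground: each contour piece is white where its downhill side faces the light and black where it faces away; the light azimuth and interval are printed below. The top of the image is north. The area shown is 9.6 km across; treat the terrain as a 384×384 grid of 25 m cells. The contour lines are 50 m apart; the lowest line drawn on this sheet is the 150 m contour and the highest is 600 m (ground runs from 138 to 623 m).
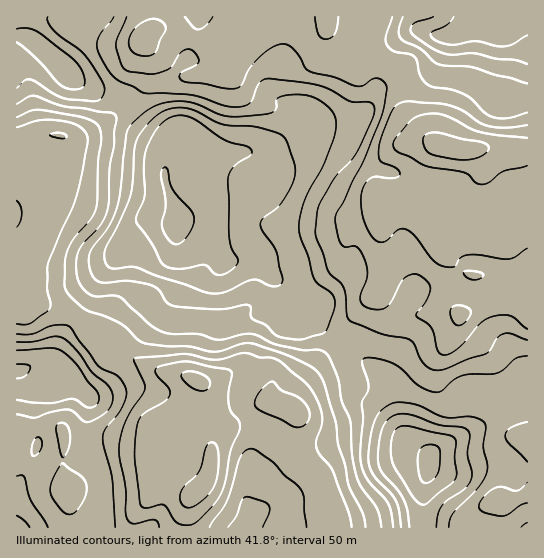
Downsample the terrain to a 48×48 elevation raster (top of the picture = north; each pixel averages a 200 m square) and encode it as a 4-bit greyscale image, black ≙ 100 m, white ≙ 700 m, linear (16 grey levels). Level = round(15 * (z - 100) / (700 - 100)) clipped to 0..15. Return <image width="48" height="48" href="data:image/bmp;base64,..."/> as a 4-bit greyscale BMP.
<image width="48" height="48" href="data:image/bmp;base64,Qk32BAAAAAAAAHYAAAAoAAAAMAAAADAAAAABAAQAAAAAAIAEAAATCwAAEwsAABAAAAAAAAAAAAAAABEREQAiIiIAMzMzAERERABVVVUAZmZmAHd3dwCIiIgAmZmZAKqqqgC7u7sAzMzMAN3d3QDu7u4A////AGd4iYiJqqq7u6mYmZqqqqqYdkM0VVZmZXeImYiJq7u8zLqZiZmqqqqYdkM0VWZmZniJmZiJq8vN3MqZmZmqq6mHdUMjRVZ3ZniJmZiJq8zM3cupmZqqu6mHVDIiNEVmZniJmZiJq8zM3dupmaqquph2QyIRI0VmZoiJmYiKu8zLzdypmqq7uphlMyERI0RWZoiImIiau8zLzNy6qqu7qphkMiERI0VWZoiImIiau8zMzNy6qru6qZdkMiERI0VWZoiImIiau8zMvMy7u7u6qYdlMiIiI0VWZ4iJmIiZq8zMzMy7u7u7qYdlQyMzREVWZoeIiHeJq8zMzMy7u7zLqYdlRERFVVVVVnZ3d2Z4mrvMzMy7vMzLqYdmVVVWZmZlVWZlZmZ4mqu8zMy7vMu6mHdmVWZmZmZmVVVVVWeImqvM3cy6u7uqmHd2ZmZ3ZmZmZVVVVniJmrvM3My7q7qpmHdmZmd3d2ZmZlVVZnmaqru7u7u7qqqZiHdmZneIiHd3ZmZmZ4mqqpmqqZmqqZiIh3dnd3eJmIh3doh3eJqqmZiIiIiIiHdnd3d3d3iJmYiHd5mYiZqpmIh3d3d3d2ZmZ3d4iIiJqpiIiKqpmZmZiHd3d3d2ZmZVZniIiJmZqqmYmbuqmZiIh3dmZmZmZmZVVniJmYmZqqqZmruqmYiId3ZmZlVmZmZVVniZmYiZqqqZmruqmHd3d3ZlVVVVVVVmZ3iZmYiZmqqpmbuqmHZmZlVURERFVVVmd4iZmZmZqqqqqqqqmHZVVVREREREVVVmeIiZmZmaqqqqqqqqmHZVVUQzNERERVVmeImZmZmqqqqqqqq6mHZUREMzMzREVVVniJmaqpqqqqqqqqu6qYdlRDMiMzRFVVZniJmaqqqqq7u7qqq6qZh1RDMiIzRFVVZniJmruqqqq7u7u6qqqpl2RDMiIzNFVVZniJmru6q6q7u7u6qqqpmGVDMiMzNFVVVneJmru7u7u7u7u6qqqqmHVDMjMzRFVVVmeImru7u7u7u7u7u7uqmHZDMzMzREVVVWd4mqqqq7u7u7u7u7uqmHZDMzMzRERFVWZ4iaqqu7u7zLu7u7u6mHZDMzMzNEREVWZ3iaqrvMzMzMy7u7u6mHZUMzMzNEREVWZneJq8zd3d3MzLu7u6mHZUMzMzRERFVWZmd5q8zd3czMu6u7uqmHZVQzM0VVVVVmZmd4q7zMzLuqqpmqmZiHdlVERVZmZmZmZnd4mrvMu6mZmYiIh3d3d2ZVZneHdmZmZnd4mqqqqpmIiHd3ZmZnd3d3eIiId2Zmd4iImaqZmZiIiGdlVVZneIiImZmZh3d3iImZmZmZmIiIiGZVRVZ4iZmZmZmZiIiImZmZmZmIiIiHd2VVRWeImZmZmZmZmIiZmZmZmZmId3d3dlVUVmeJqqqZmZmZmYiZmZmZmZh3ZmZmZlVVZneJqqqZmZmZmZmaqqmZmIdlVVVVVVVWd3eJqqqpmZmZmZmaqqmZmHZVVEVERVZmd3d4mqqpmZmZmZmqqqmamHZmVURERA=="/>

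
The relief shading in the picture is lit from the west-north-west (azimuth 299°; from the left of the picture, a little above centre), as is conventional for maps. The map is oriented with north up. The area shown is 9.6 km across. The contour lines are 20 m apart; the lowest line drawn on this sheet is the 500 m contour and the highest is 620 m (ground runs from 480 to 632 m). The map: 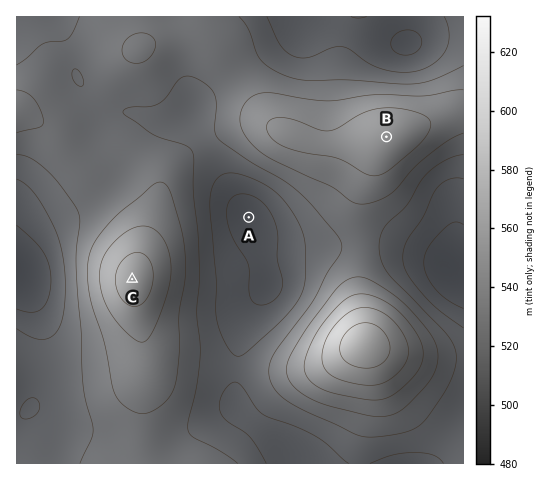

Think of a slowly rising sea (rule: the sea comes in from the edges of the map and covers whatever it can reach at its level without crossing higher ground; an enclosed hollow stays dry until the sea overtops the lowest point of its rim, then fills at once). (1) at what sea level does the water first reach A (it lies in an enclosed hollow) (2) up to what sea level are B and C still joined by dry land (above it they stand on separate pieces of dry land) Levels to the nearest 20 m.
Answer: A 520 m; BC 540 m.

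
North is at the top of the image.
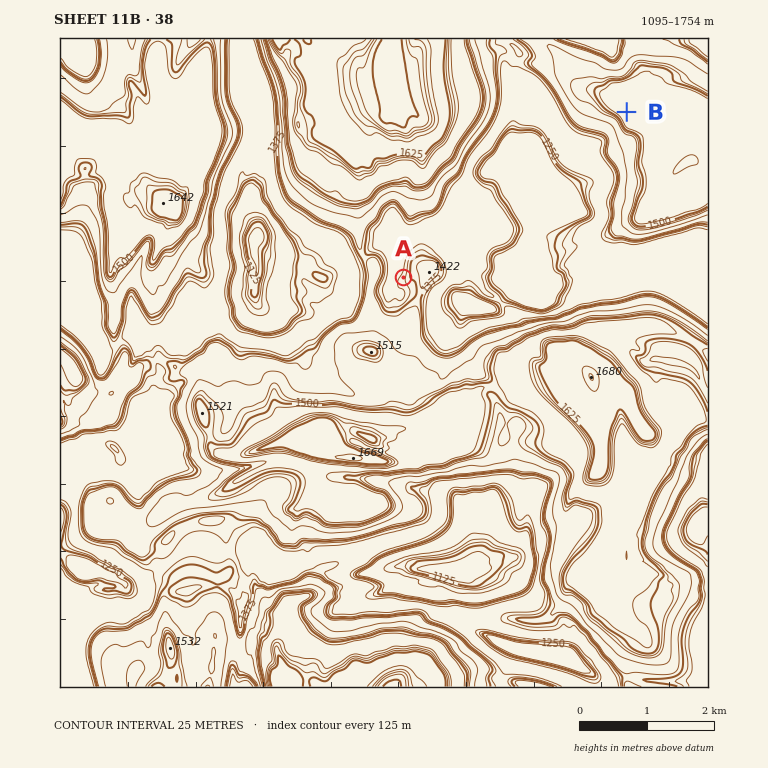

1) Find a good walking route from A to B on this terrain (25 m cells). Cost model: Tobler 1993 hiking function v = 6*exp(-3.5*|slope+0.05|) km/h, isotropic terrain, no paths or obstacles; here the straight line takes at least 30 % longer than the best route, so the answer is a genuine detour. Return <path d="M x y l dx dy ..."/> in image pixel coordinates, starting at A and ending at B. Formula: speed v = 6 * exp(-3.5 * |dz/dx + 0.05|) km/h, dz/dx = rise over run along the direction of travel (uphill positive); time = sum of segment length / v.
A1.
<path d="M403 278l0-2 2-4 0-11 5-11 10-10 7-13 25-26 22-43 36-36 7-3 1 0 38-19 13 14 20-11 5 0 17 9 16 0"/>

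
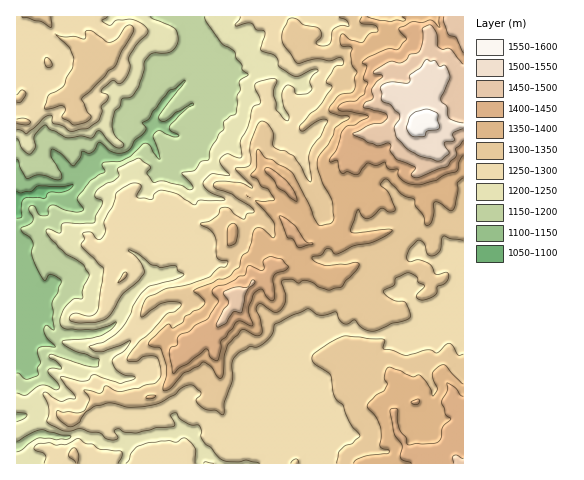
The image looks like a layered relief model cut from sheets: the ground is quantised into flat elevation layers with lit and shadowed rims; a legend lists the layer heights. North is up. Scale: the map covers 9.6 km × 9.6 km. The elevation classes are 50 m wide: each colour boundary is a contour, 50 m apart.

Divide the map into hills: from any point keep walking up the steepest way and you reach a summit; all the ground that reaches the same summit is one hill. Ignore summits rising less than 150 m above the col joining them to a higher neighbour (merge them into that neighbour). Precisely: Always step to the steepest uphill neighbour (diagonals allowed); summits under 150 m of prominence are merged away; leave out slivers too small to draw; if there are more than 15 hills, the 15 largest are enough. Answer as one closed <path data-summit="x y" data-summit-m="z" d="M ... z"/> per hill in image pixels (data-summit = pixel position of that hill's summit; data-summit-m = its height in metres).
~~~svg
<path data-summit="425 118" data-summit-m="1571" d="M463 16l-280 1 16 24-1 16-8 18-20 20-14 18-2 6 1 6-7 12-8 4-7 10-8 5-13 1-9-3-4 1-19 24-13 10-24 1-9 4-9 0-9 6 1 264 304 0 1-2-22-26-15-9-9 2-7-6-5-11-1-6 3-8 7-9 1-24 7-12 16-2 14-18 18-4 25 1 18 6 18-5 24 6 10-4 40 0z"/><path data-summit="112 52" data-summit-m="1332" d="M182 16l-166 1 1 182 8-5 9 0 9-4 24-1 13-10 19-24 4-1 9 3 13-1 8-5 7-10 8-4 7-12-1-6 2-6 14-18 20-20 8-18 1-16z"/><path data-summit="459 463" data-summit-m="1461" d="M339 329l-26 3-16 19-13 1-7 5-4 14 0 18-5 4-5 13 6 17 7 6 9-2 15 9 22 28 141 0 1-130-40-1-10 4-24-6-18 5-18-6z"/>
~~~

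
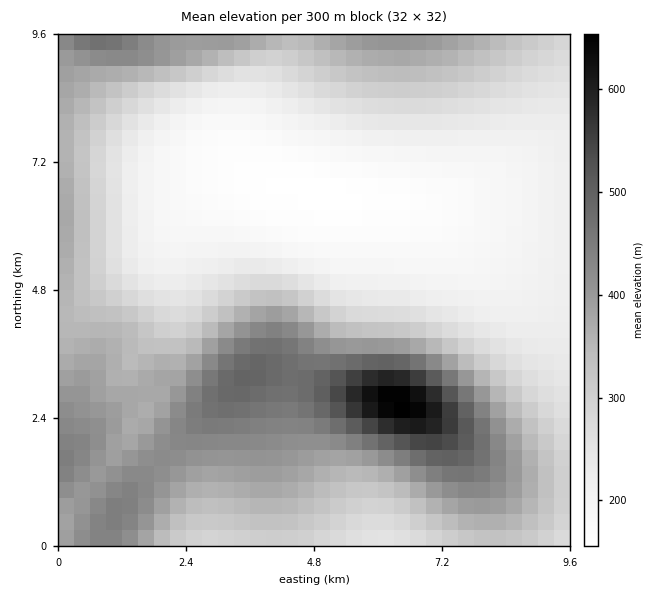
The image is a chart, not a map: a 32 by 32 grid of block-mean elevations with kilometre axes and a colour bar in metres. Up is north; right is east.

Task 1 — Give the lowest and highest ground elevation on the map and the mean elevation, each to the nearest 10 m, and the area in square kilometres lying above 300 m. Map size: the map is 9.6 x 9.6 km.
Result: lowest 160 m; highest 660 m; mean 310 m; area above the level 47.2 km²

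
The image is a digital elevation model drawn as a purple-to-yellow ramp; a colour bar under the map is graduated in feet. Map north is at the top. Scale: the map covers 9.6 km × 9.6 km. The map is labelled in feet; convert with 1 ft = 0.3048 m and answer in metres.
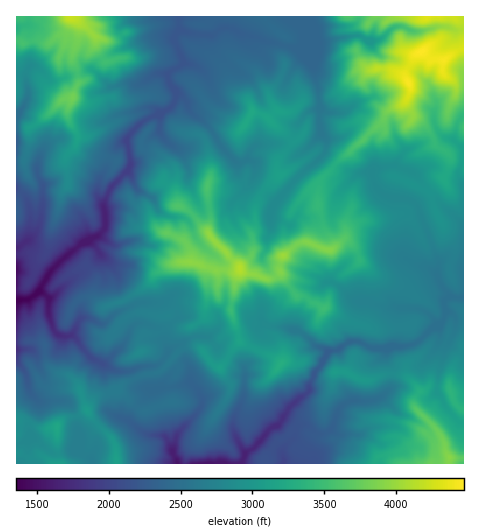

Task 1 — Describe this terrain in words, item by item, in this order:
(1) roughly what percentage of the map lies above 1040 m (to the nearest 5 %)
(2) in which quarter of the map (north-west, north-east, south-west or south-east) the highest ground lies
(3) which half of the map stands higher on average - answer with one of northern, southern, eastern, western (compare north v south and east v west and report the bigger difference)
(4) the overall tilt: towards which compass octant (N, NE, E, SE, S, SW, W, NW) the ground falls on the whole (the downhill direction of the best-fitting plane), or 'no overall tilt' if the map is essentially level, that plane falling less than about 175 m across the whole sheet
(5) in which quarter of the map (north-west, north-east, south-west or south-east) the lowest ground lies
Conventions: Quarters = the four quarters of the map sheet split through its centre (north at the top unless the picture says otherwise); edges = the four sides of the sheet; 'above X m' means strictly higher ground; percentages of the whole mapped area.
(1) Roughly 15 % of the ground is higher than 1040 m.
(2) The highest ground is in the north-east quarter.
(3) The eastern half stands higher on average than the western half.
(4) Overall the map slopes down towards the south-west.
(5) The lowest ground is in the south-west quarter.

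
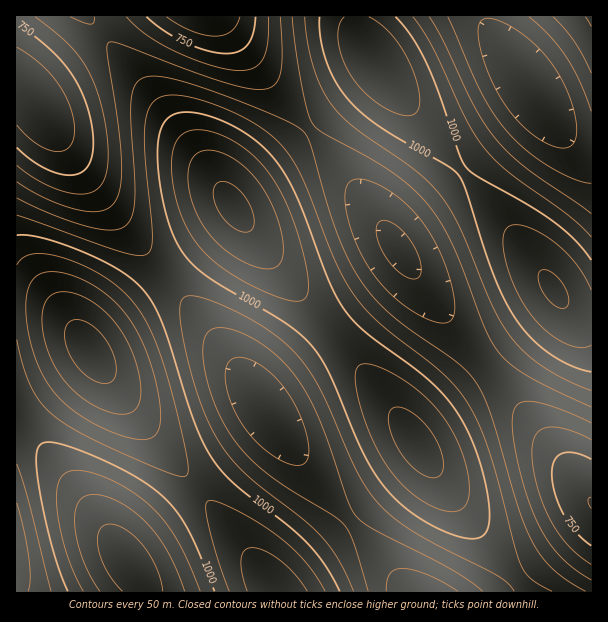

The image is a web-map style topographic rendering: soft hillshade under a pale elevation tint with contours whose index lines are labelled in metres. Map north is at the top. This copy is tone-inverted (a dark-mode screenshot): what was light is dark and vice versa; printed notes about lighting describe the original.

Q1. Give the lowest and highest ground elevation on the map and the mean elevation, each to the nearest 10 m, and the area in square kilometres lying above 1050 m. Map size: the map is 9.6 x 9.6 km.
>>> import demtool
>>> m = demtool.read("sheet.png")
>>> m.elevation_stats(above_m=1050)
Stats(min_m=650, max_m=1220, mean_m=950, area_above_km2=19.2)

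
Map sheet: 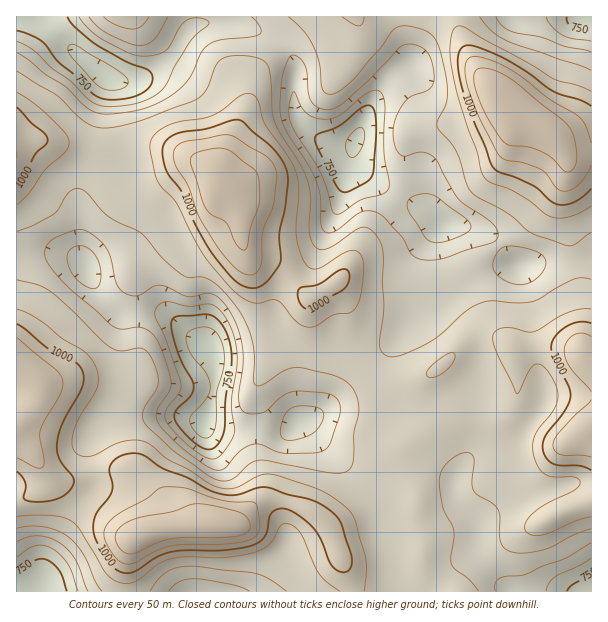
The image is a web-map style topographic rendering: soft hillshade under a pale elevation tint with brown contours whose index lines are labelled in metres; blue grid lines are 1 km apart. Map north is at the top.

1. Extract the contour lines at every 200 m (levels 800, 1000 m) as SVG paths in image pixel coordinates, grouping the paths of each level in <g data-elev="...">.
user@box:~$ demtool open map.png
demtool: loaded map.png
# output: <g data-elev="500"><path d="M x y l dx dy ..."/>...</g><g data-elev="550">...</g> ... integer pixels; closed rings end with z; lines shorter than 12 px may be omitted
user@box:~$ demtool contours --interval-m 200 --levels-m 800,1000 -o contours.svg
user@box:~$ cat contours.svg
<g data-elev="800"><path d="M546 591l3-7 5-6 37-20"/><path d="M17 557l18-11 7-1 9 3 9 7 8 9 10 27"/><path d="M207 458l-10-6-13-11-15-15-4-7 1-9 13-17 2-7-15-47-11-24 1-7 8-6 6 0 19 4 17-2 7 1 6 4 6 8 9 21 3 21-6 42 3 33-5 10-9 12-5 3z"/><path d="M285 440l-4-5-1-6 4-12 5-7 6-3 8-1 12 1 7 3 2 4-1 6-9 12-15 7z"/><path d="M92 289l-6-3-8-5-9-14-2-7 1-6 2-5 5-3 8 0 6 3 6 5 3 7 3 11-1 10-2 5z"/><path d="M432 242l-7-5-17-27 0-9 2-3 6-3 10-1 9 2 30 22 6 7-2 6-8 5-17 6z"/><path d="M335 214l-3-5-5-20-7-16-29-50-2-12 2-15 3-4 7 15 8 8 8 3 10 1 14-4 27-22 6-3 4 1 4 4 3 9-1 46 5 30 0 8-6 6-21 5-20 14z"/><path d="M591 41l-19-3-9-3-12-9-5-9"/><path d="M79 17l10 12 12 9 28 15 14 3 13-1 9-4 5-6 10-19 8-6 12-2 6 2 3 3-19 19-15 24-9 18-5 7-8 6-10 4-23 5-16 0-12-4-21-21-20-13-16-17-18-10"/></g><g data-elev="1000"><path d="M120 572l6 1 8-1 22-15 15-5 15-2 38 0 30-5 7-5 4-4 6-23 4-3 6-1 6 0 7 4 18 14 9 12 9 24 6 7 6 2 6-1 3-5 1-6-12-39-8-9-14-9-52-16-9 1-21 7-17-1-12-5-21-12-22-8-21-14-11-2-12 3-9 8-2 7 3 12 0 8-4 7-11 14-4 12 1 10 4 11 13 19z"/><path d="M17 471l8 11 1 6-2 9 0 2 3 2 14 1 13-2 9-4 8-7 3-6 0-4-14-20-3-7 0-9 5-18 19-35 3-12-2-9-5-6-27-13-24-20-9-6"/><path d="M591 323l-10-1-11 2-11 8-6 9-2 6 1 7 16 32 3 10-7 15-18 24-3 11 2 10 7 7 8 2 21 1 10 4"/><path d="M308 309l7-2 30-19 4-9 0-6-1-3-4-1-5 1-21 14-18 4-2 5 1 7 3 6z"/><path d="M245 287l10 1 8-3 8-9 9-13-1-30 6-26 3-25-1-9-2-8-13-18-32-27-7 0-26 9-24 3-9 3-7 5-4 7 0 11 4 13 15 21 12 30 17 30 22 27z"/><path d="M17 187l8-13 10-19 11-11 2-4-3-6-13-11-15-16"/><path d="M591 106l-10-6-27-8-35-25-31-16-20-6-5 2-4 5-1 14 5 24 11 32 20 46 6 4 15 5 19 9 17 15 7 4 8 0 9-3 9-6 7-7"/></g>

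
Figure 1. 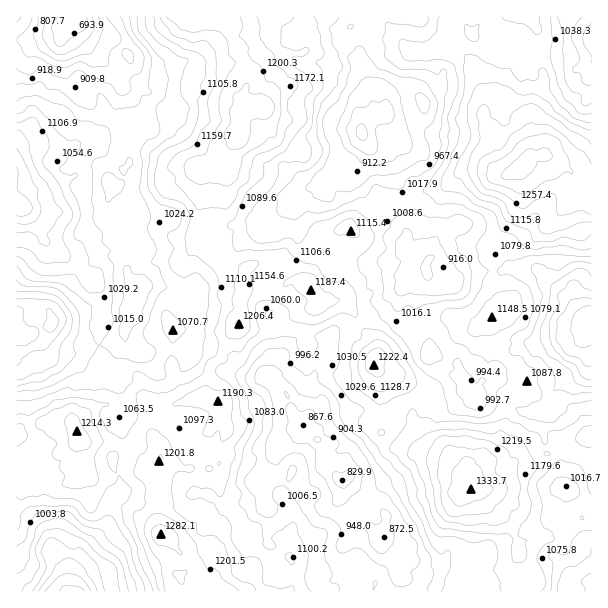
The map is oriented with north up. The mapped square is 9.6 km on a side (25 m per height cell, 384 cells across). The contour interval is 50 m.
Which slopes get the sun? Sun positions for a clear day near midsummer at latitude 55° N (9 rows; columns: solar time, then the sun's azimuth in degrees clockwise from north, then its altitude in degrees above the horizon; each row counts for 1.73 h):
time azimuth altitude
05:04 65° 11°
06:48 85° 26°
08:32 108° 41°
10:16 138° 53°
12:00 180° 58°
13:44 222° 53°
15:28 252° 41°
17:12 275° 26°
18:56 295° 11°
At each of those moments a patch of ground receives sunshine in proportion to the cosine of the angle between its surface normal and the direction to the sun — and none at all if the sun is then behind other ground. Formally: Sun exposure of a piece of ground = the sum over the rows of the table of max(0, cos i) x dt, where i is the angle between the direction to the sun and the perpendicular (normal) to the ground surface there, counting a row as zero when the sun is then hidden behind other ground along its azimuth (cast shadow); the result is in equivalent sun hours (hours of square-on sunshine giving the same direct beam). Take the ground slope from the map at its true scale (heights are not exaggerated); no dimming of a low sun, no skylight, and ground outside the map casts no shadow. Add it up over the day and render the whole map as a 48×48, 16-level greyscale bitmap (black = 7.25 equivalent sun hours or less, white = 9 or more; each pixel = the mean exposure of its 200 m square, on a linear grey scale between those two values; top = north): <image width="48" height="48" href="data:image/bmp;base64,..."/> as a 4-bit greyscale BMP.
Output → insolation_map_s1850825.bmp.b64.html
<image width="48" height="48" href="data:image/bmp;base64,Qk32BAAAAAAAAHYAAAAoAAAAMAAAADAAAAABAAQAAAAAAIAEAAATCwAAEwsAABAAAAAAAAAAAAAAABEREQAiIiIAMzMzAERERABVVVUAZmZmAHd3dwCIiIgAmZmZAKqqqgC7u7sAzMzMAN3d3QDu7u4A////AMpoqby7ur3cplmHqpqqvLmLqbvMzdybq9yJu8qry7vJmJu7u7usy5vLubvMzMmczdlJq83KvLupuqqsy7uruGqZvbvKrMic3ch4rN3arNyqqXiZmquoYEebzd3cu7zNvMqKvdzLvMpoubzLucy4Z5q7zM3c3MvLzbuqzcvMlmR7qquZqoeHmqzLvczN3Mp73cy7zNzKiHe6qrhpqYeIqZzMvM3dzMu7u93Mzcy5rLmKvLm8uLyXm8y8q93d3Kl5es3N3dzLq6vN23eau6k1e927qbzLu6mnm7zbzbvN3Mzd3LuYvJZJi8zMu7y4mb3c3MzMzJmrvNy8y8y4eYm83N3buqurm7rN3Nu83curmqi7u6qZNpq8zM3Ll4ZompnN3dy7zKu7uorN3czKlam93cqqh1ZTeZvMzbzMynaqqavL3Mu8qIvd3LuqYSEld2dnelWKqXrMu73czIa6mcvLusy6lyADd4qYh4c0I4zLvM3d3JqpjMy8zN27y6iIrN3LdjQzNGZoqGeLhVVprczd3d3cypvKvduYYgIkeaqpmJdnhldp3czLzd3KmLzbq8m7cplker3Jart4vNzJzdyarMpzWszdvJmXR6qqqqp3qqmFvdzbnNy5irdXq9zdyndABoZ4nMqrzLyprd3crLy7c0RbzN3dy5hldqpSasyorMzLvNzM3dy7uEKMzM3d3dubmct5iqykWbuqeZiI3d3LynnM3Mus3curucqcvLqpeKq6qKm6zM3duZmpmGZ4vLq83MvM3dyrlpu7u7zd3Mq7q5dnQRR5qpmr3Mqs3dq7mr3Lq8y83Ld4mpq6mYiah2i9vM3d3JmszM3czLzMuWWrmavLu8u7uqvdy93d3KnNzKzN25m8uIvMvLu8u9zN3dzdu93cmavMy6vMy5YzaM3M3cu9zMy9zMy7zN3KmJu8zLq8q7d2Wqzd26zMu5d6zczMzc3My5nMy5eczLvNuZeLmbu7u4mrzdvd3dy7mrzLq6u93cu6eHQiWt28zL3dvdy93ae4abmZvN3dzcy6p5l2e7zczM3czd27zJqYjKiJvN3d3c3d25qnaKibrM3M3d3dy6dlvKu6ibvd3czMzMp6lWlmaLy8zd3c3HZqzL3JiKuqu7y8zNyqlGhlI3mZis3cqonM3Ny7pnVovM3d2ru2JHZIlmaHVqu5mJyqq8vMlkVZm9zNy4aWQ6iruoiJh2iFiHpmuom8qadmd6vMzbeppJq7mKu8pnVDIjV6l4qrzMmZqs3cqpm8yIq0Z5rLqplAAneKVpqZqau6uru5mpzczLymmHibuoZEVoZme6iIqazIiap4zM3czNzKyneZqFh2eWaIvIiaq6qpmaqqmYq7ys3d26mpiJmYd5lURSaVe8mrqquoiKvLvN3M27u5irt5qoUQAFpoq83MvMqqvcypvczd3cqZvMuaualUFHmMvN3dy8qZmric3LuprczMzM27h9qZZHm7zd3d3cq7u6m93MqYiszM3c2pvNqruazKq83d3bus3Lvbvbd4isuqzduZzQ=="/>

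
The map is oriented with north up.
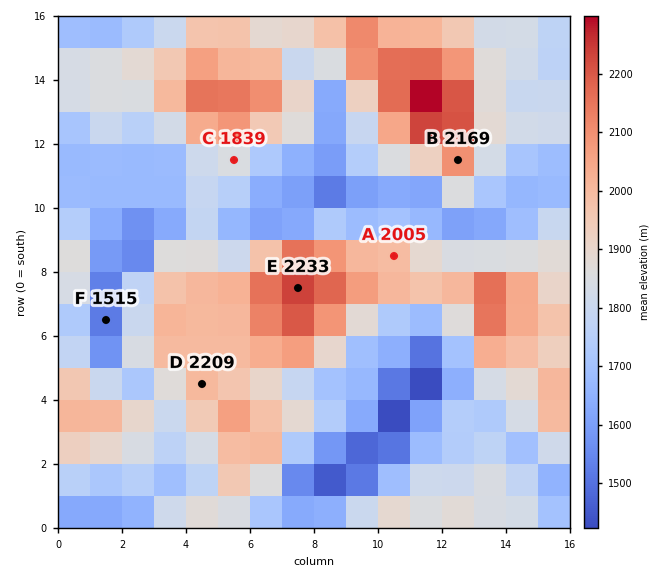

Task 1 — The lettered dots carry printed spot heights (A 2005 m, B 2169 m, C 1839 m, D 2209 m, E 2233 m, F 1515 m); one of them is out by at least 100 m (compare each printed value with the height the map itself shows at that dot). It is D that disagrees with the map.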